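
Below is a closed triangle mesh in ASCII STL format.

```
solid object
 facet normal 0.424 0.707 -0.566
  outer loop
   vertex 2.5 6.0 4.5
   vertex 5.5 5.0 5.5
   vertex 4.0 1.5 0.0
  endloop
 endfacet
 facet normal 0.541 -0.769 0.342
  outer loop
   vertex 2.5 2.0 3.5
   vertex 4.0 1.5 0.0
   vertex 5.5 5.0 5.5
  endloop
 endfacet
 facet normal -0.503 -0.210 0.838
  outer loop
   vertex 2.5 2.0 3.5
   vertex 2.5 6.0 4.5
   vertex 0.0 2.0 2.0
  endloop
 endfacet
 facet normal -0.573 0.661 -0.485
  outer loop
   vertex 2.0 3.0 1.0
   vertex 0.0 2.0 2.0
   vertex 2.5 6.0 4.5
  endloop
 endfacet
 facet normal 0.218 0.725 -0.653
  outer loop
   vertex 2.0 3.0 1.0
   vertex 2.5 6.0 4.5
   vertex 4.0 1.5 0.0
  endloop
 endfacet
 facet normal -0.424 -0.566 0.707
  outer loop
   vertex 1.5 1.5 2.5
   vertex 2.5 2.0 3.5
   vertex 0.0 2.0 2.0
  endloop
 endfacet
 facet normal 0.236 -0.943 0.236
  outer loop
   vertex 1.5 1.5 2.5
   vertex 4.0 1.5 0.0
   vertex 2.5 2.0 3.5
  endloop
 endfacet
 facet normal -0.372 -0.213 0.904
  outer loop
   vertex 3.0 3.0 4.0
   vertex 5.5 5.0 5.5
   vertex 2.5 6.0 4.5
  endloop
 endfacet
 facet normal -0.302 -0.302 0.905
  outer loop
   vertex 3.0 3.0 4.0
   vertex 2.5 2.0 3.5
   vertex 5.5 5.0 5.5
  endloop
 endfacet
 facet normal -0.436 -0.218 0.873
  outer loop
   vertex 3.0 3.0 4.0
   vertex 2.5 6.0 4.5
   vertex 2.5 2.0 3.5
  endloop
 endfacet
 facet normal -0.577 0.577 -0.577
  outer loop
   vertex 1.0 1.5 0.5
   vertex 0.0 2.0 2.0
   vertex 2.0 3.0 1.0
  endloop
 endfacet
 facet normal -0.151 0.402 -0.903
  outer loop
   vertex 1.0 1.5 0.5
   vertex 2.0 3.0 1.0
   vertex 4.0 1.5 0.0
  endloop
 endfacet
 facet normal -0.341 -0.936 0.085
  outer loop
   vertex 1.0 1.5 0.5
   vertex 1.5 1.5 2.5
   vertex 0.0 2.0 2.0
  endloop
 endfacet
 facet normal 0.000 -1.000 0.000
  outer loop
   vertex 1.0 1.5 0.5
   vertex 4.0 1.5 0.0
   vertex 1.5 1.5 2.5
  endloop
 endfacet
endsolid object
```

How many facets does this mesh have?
14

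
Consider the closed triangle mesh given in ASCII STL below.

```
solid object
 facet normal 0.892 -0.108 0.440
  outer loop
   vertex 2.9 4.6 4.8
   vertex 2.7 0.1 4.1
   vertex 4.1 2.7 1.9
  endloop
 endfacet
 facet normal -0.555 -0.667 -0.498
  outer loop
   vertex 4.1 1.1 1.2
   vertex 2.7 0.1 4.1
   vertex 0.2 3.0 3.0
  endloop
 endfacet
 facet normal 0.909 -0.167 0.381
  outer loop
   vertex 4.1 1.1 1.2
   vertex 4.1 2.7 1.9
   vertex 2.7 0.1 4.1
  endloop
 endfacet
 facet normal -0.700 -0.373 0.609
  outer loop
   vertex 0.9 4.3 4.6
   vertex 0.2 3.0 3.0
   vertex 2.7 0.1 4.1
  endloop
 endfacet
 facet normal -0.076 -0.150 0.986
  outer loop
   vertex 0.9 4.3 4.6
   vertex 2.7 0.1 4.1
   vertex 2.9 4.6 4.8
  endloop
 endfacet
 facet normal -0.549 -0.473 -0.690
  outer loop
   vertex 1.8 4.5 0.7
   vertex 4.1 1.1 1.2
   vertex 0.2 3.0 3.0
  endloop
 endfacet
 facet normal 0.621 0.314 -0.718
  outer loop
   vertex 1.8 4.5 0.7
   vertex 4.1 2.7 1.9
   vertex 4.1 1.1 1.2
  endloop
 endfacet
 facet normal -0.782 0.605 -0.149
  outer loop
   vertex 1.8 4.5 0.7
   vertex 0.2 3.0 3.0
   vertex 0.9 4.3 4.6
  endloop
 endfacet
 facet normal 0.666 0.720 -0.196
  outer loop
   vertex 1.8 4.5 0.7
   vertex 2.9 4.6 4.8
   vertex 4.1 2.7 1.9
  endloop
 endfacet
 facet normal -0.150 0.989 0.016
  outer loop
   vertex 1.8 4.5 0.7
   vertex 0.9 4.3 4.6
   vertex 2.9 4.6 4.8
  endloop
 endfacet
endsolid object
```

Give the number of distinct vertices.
7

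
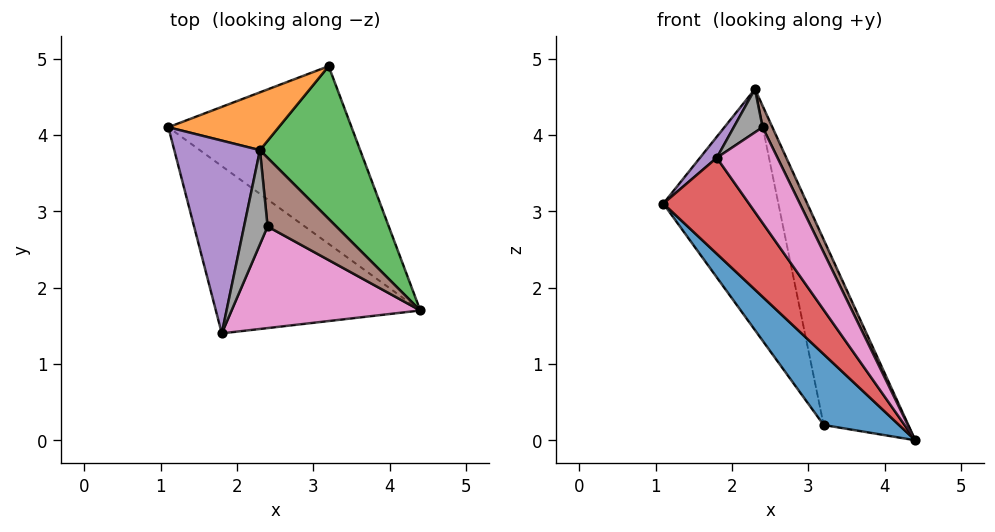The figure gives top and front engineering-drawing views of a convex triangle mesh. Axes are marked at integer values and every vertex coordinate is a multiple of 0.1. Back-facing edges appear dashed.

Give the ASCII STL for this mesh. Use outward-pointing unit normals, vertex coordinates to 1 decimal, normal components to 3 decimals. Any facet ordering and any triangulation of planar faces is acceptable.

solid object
 facet normal -0.752 -0.244 -0.612
  outer loop
   vertex 3.2 4.9 0.2
   vertex 4.4 1.7 0.0
   vertex 1.1 4.1 3.1
  endloop
 endfacet
 facet normal -0.048 0.971 0.233
  outer loop
   vertex 2.3 3.8 4.6
   vertex 3.2 4.9 0.2
   vertex 1.1 4.1 3.1
  endloop
 endfacet
 facet normal 0.908 0.324 0.267
  outer loop
   vertex 2.3 3.8 4.6
   vertex 4.4 1.7 0.0
   vertex 3.2 4.9 0.2
  endloop
 endfacet
 facet normal -0.762 -0.322 -0.562
  outer loop
   vertex 1.8 1.4 3.7
   vertex 1.1 4.1 3.1
   vertex 4.4 1.7 0.0
  endloop
 endfacet
 facet normal -0.786 -0.067 0.615
  outer loop
   vertex 1.8 1.4 3.7
   vertex 2.3 3.8 4.6
   vertex 1.1 4.1 3.1
  endloop
 endfacet
 facet normal 0.873 -0.145 0.465
  outer loop
   vertex 2.4 2.8 4.1
   vertex 4.4 1.7 0.0
   vertex 2.3 3.8 4.6
  endloop
 endfacet
 facet normal 0.744 -0.458 0.486
  outer loop
   vertex 2.4 2.8 4.1
   vertex 1.8 1.4 3.7
   vertex 4.4 1.7 0.0
  endloop
 endfacet
 facet normal 0.346 -0.392 0.853
  outer loop
   vertex 2.4 2.8 4.1
   vertex 2.3 3.8 4.6
   vertex 1.8 1.4 3.7
  endloop
 endfacet
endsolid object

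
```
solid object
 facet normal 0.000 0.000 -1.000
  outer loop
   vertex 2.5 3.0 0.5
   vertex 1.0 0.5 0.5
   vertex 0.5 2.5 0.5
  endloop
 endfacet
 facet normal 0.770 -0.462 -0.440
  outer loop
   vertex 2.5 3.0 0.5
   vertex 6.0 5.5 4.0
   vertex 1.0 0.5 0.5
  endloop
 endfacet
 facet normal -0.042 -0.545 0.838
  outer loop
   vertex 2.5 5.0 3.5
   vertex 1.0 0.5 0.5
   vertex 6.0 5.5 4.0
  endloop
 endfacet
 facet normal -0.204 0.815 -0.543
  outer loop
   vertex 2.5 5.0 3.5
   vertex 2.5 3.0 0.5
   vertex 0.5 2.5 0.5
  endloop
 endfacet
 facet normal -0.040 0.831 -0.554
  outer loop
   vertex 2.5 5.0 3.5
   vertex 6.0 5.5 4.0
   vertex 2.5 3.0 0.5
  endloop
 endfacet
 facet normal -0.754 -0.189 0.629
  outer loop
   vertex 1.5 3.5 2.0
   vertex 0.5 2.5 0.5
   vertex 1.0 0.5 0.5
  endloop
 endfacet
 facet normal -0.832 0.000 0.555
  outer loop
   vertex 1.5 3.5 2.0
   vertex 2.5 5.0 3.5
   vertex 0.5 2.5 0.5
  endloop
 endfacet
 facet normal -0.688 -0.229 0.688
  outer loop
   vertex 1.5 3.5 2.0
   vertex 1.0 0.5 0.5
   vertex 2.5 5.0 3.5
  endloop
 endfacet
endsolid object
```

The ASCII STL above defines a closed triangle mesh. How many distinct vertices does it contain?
6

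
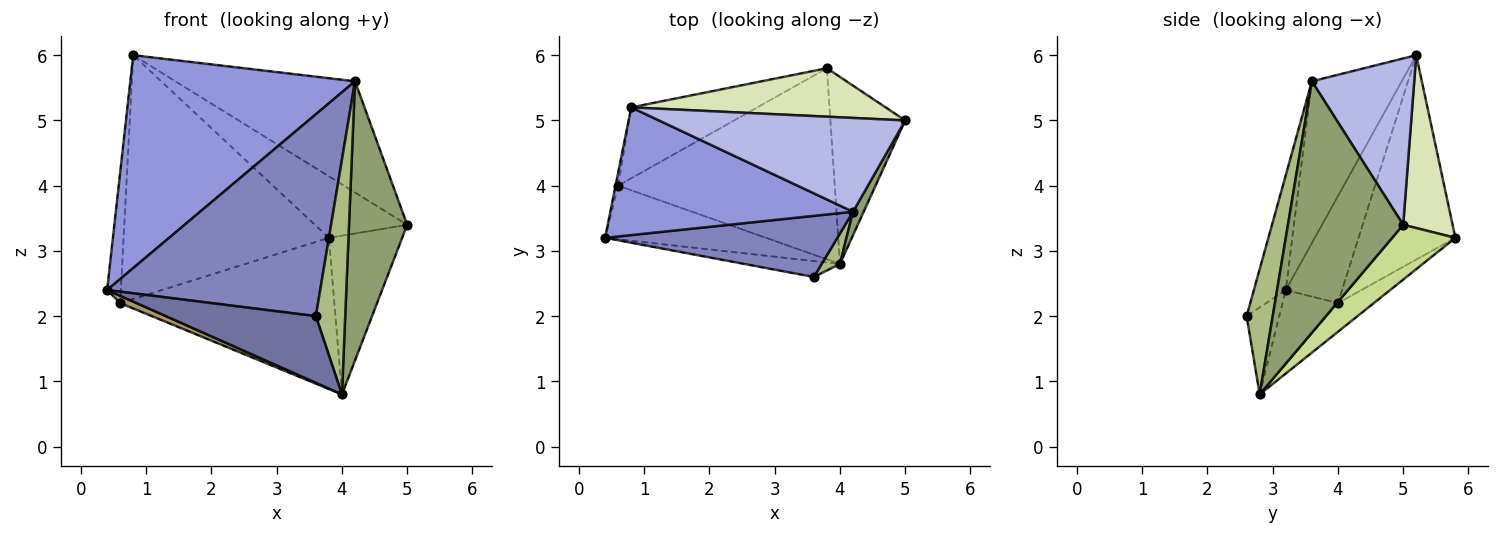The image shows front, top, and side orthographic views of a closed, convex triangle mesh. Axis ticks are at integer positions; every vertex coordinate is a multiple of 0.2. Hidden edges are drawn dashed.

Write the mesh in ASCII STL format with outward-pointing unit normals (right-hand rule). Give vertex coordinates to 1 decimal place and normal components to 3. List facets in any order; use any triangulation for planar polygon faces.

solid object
 facet normal -0.207 -0.952 -0.228
  outer loop
   vertex 4.0 2.8 0.8
   vertex 3.6 2.6 2.0
   vertex 0.4 3.2 2.4
  endloop
 endfacet
 facet normal -0.142 -0.947 0.287
  outer loop
   vertex 4.2 3.6 5.6
   vertex 0.4 3.2 2.4
   vertex 3.6 2.6 2.0
  endloop
 endfacet
 facet normal -0.324 -0.811 0.487
  outer loop
   vertex 4.2 3.6 5.6
   vertex 0.8 5.2 6.0
   vertex 0.4 3.2 2.4
  endloop
 endfacet
 facet normal 0.399 0.701 0.591
  outer loop
   vertex 4.2 3.6 5.6
   vertex 5.0 5.0 3.4
   vertex 0.8 5.2 6.0
  endloop
 endfacet
 facet normal 0.892 -0.450 0.038
  outer loop
   vertex 4.2 3.6 5.6
   vertex 4.0 2.8 0.8
   vertex 5.0 5.0 3.4
  endloop
 endfacet
 facet normal 0.661 -0.744 0.096
  outer loop
   vertex 4.2 3.6 5.6
   vertex 3.6 2.6 2.0
   vertex 4.0 2.8 0.8
  endloop
 endfacet
 facet normal 0.488 0.565 -0.666
  outer loop
   vertex 3.8 5.8 3.2
   vertex 5.0 5.0 3.4
   vertex 4.0 2.8 0.8
  endloop
 endfacet
 facet normal 0.388 0.724 0.570
  outer loop
   vertex 3.8 5.8 3.2
   vertex 0.8 5.2 6.0
   vertex 5.0 5.0 3.4
  endloop
 endfacet
 facet normal -0.414 -0.122 -0.902
  outer loop
   vertex 0.6 4.0 2.2
   vertex 4.0 2.8 0.8
   vertex 0.4 3.2 2.4
  endloop
 endfacet
 facet normal -0.103 0.617 -0.780
  outer loop
   vertex 0.6 4.0 2.2
   vertex 3.8 5.8 3.2
   vertex 4.0 2.8 0.8
  endloop
 endfacet
 facet normal -0.971 0.237 -0.024
  outer loop
   vertex 0.6 4.0 2.2
   vertex 0.4 3.2 2.4
   vertex 0.8 5.2 6.0
  endloop
 endfacet
 facet normal -0.412 0.875 -0.255
  outer loop
   vertex 0.6 4.0 2.2
   vertex 0.8 5.2 6.0
   vertex 3.8 5.8 3.2
  endloop
 endfacet
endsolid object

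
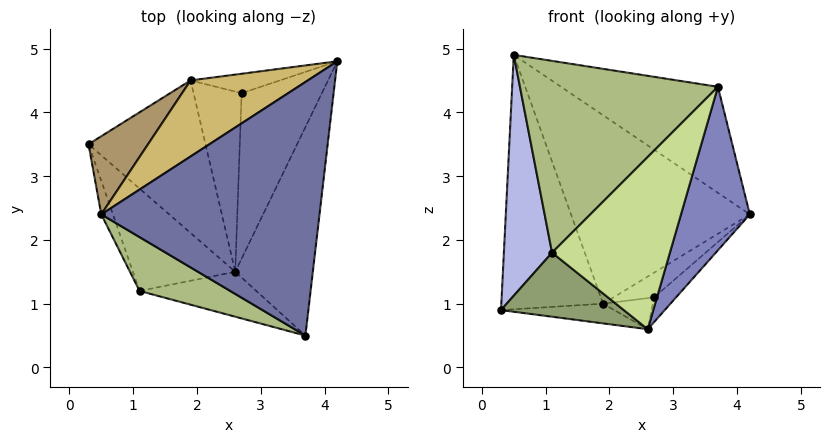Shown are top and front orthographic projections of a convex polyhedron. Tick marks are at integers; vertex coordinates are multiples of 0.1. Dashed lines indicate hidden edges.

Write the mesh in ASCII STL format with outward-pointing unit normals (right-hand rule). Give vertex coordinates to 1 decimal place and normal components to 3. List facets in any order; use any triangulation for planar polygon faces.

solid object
 facet normal 0.350 0.361 0.864
  outer loop
   vertex 0.5 2.4 4.9
   vertex 3.7 0.5 4.4
   vertex 4.2 4.8 2.4
  endloop
 endfacet
 facet normal 0.907 -0.259 -0.331
  outer loop
   vertex 2.6 1.5 0.6
   vertex 4.2 4.8 2.4
   vertex 3.7 0.5 4.4
  endloop
 endfacet
 facet normal 0.628 0.115 -0.769
  outer loop
   vertex 2.7 4.3 1.1
   vertex 4.2 4.8 2.4
   vertex 2.6 1.5 0.6
  endloop
 endfacet
 facet normal -0.937 -0.345 -0.048
  outer loop
   vertex 1.1 1.2 1.8
   vertex 0.5 2.4 4.9
   vertex 0.3 3.5 0.9
  endloop
 endfacet
 facet normal -0.496 -0.461 -0.736
  outer loop
   vertex 1.1 1.2 1.8
   vertex 0.3 3.5 0.9
   vertex 2.6 1.5 0.6
  endloop
 endfacet
 facet normal -0.468 -0.851 0.239
  outer loop
   vertex 1.1 1.2 1.8
   vertex 3.7 0.5 4.4
   vertex 0.5 2.4 4.9
  endloop
 endfacet
 facet normal -0.008 -0.968 -0.252
  outer loop
   vertex 1.1 1.2 1.8
   vertex 2.6 1.5 0.6
   vertex 3.7 0.5 4.4
  endloop
 endfacet
 facet normal 0.264 0.758 -0.596
  outer loop
   vertex 1.9 4.5 1.0
   vertex 4.2 4.8 2.4
   vertex 2.7 4.3 1.1
  endloop
 endfacet
 facet normal -0.524 0.814 0.250
  outer loop
   vertex 1.9 4.5 1.0
   vertex 0.3 3.5 0.9
   vertex 0.5 2.4 4.9
  endloop
 endfacet
 facet normal -0.329 0.876 0.353
  outer loop
   vertex 1.9 4.5 1.0
   vertex 0.5 2.4 4.9
   vertex 4.2 4.8 2.4
  endloop
 endfacet
 facet normal -0.018 0.128 -0.992
  outer loop
   vertex 1.9 4.5 1.0
   vertex 2.6 1.5 0.6
   vertex 0.3 3.5 0.9
  endloop
 endfacet
 facet normal 0.163 0.168 -0.972
  outer loop
   vertex 1.9 4.5 1.0
   vertex 2.7 4.3 1.1
   vertex 2.6 1.5 0.6
  endloop
 endfacet
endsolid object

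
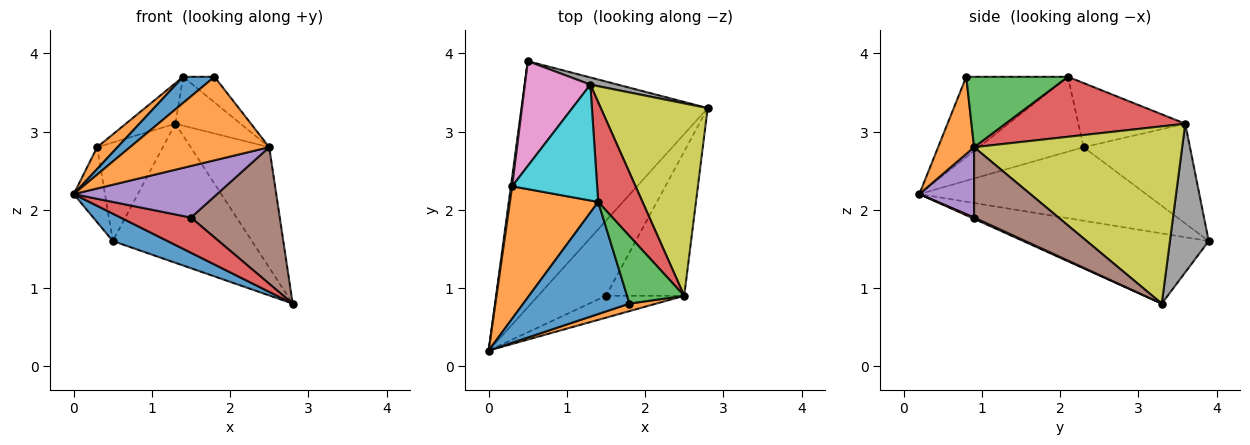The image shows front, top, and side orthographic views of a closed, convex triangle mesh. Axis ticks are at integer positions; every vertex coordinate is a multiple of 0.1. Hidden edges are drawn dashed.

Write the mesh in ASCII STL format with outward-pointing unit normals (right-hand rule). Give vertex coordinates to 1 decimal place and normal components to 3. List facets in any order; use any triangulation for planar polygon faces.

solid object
 facet normal -0.351 -0.104 -0.931
  outer loop
   vertex 0.5 3.9 1.6
   vertex 2.8 3.3 0.8
   vertex 0.0 0.2 2.2
  endloop
 endfacet
 facet normal 0.249 -0.965 0.087
  outer loop
   vertex 2.5 0.9 2.8
   vertex 1.8 0.8 3.7
   vertex 0.0 0.2 2.2
  endloop
 endfacet
 facet normal -0.990 0.137 0.017
  outer loop
   vertex 0.3 2.3 2.8
   vertex 0.5 3.9 1.6
   vertex 0.0 0.2 2.2
  endloop
 endfacet
 facet normal 0.017 -0.424 -0.905
  outer loop
   vertex 1.5 0.9 1.9
   vertex 0.0 0.2 2.2
   vertex 2.8 3.3 0.8
  endloop
 endfacet
 facet normal 0.332 -0.868 -0.368
  outer loop
   vertex 1.5 0.9 1.9
   vertex 2.5 0.9 2.8
   vertex 0.0 0.2 2.2
  endloop
 endfacet
 facet normal 0.547 -0.575 -0.608
  outer loop
   vertex 1.5 0.9 1.9
   vertex 2.8 3.3 0.8
   vertex 2.5 0.9 2.8
  endloop
 endfacet
 facet normal -0.743 0.459 0.488
  outer loop
   vertex 1.3 3.6 3.1
   vertex 0.5 3.9 1.6
   vertex 0.3 2.3 2.8
  endloop
 endfacet
 facet normal 0.268 0.962 0.049
  outer loop
   vertex 1.3 3.6 3.1
   vertex 2.8 3.3 0.8
   vertex 0.5 3.9 1.6
  endloop
 endfacet
 facet normal 0.815 0.308 0.491
  outer loop
   vertex 1.3 3.6 3.1
   vertex 2.5 0.9 2.8
   vertex 2.8 3.3 0.8
  endloop
 endfacet
 facet normal -0.580 0.269 0.769
  outer loop
   vertex 1.4 2.1 3.7
   vertex 1.3 3.6 3.1
   vertex 0.3 2.3 2.8
  endloop
 endfacet
 facet normal -0.593 -0.182 0.784
  outer loop
   vertex 1.4 2.1 3.7
   vertex 0.0 0.2 2.2
   vertex 1.8 0.8 3.7
  endloop
 endfacet
 facet normal -0.642 -0.125 0.757
  outer loop
   vertex 1.4 2.1 3.7
   vertex 0.3 2.3 2.8
   vertex 0.0 0.2 2.2
  endloop
 endfacet
 facet normal 0.755 0.232 0.613
  outer loop
   vertex 1.4 2.1 3.7
   vertex 1.8 0.8 3.7
   vertex 2.5 0.9 2.8
  endloop
 endfacet
 facet normal 0.772 0.280 0.571
  outer loop
   vertex 1.4 2.1 3.7
   vertex 2.5 0.9 2.8
   vertex 1.3 3.6 3.1
  endloop
 endfacet
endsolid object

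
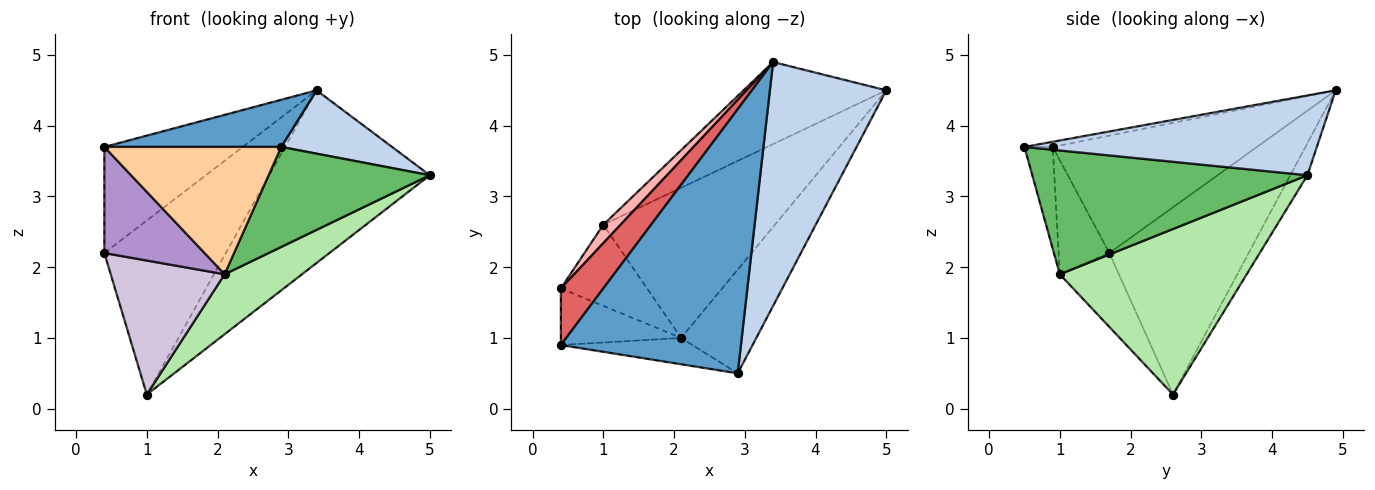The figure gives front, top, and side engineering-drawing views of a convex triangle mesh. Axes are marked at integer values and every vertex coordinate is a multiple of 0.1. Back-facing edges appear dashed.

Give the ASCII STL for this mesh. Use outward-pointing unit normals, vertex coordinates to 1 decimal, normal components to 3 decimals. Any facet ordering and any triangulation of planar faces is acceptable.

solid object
 facet normal -0.028 -0.176 0.984
  outer loop
   vertex 3.4 4.9 4.5
   vertex 0.4 0.9 3.7
   vertex 2.9 0.5 3.7
  endloop
 endfacet
 facet normal 0.553 -0.209 0.807
  outer loop
   vertex 3.4 4.9 4.5
   vertex 2.9 0.5 3.7
   vertex 5.0 4.5 3.3
  endloop
 endfacet
 facet normal -0.096 0.899 -0.427
  outer loop
   vertex 3.4 4.9 4.5
   vertex 5.0 4.5 3.3
   vertex 1.0 2.6 0.2
  endloop
 endfacet
 facet normal -0.155 -0.968 -0.200
  outer loop
   vertex 2.1 1.0 1.9
   vertex 2.9 0.5 3.7
   vertex 0.4 0.9 3.7
  endloop
 endfacet
 facet normal 0.764 -0.448 -0.464
  outer loop
   vertex 2.1 1.0 1.9
   vertex 5.0 4.5 3.3
   vertex 2.9 0.5 3.7
  endloop
 endfacet
 facet normal 0.667 -0.276 -0.692
  outer loop
   vertex 2.1 1.0 1.9
   vertex 1.0 2.6 0.2
   vertex 5.0 4.5 3.3
  endloop
 endfacet
 facet normal -0.793 0.537 0.287
  outer loop
   vertex 0.4 1.7 2.2
   vertex 0.4 0.9 3.7
   vertex 3.4 4.9 4.5
  endloop
 endfacet
 facet normal -0.752 0.655 0.069
  outer loop
   vertex 0.4 1.7 2.2
   vertex 3.4 4.9 4.5
   vertex 1.0 2.6 0.2
  endloop
 endfacet
 facet normal -0.408 -0.806 -0.430
  outer loop
   vertex 0.4 1.7 2.2
   vertex 2.1 1.0 1.9
   vertex 0.4 0.9 3.7
  endloop
 endfacet
 facet normal -0.406 -0.782 -0.474
  outer loop
   vertex 0.4 1.7 2.2
   vertex 1.0 2.6 0.2
   vertex 2.1 1.0 1.9
  endloop
 endfacet
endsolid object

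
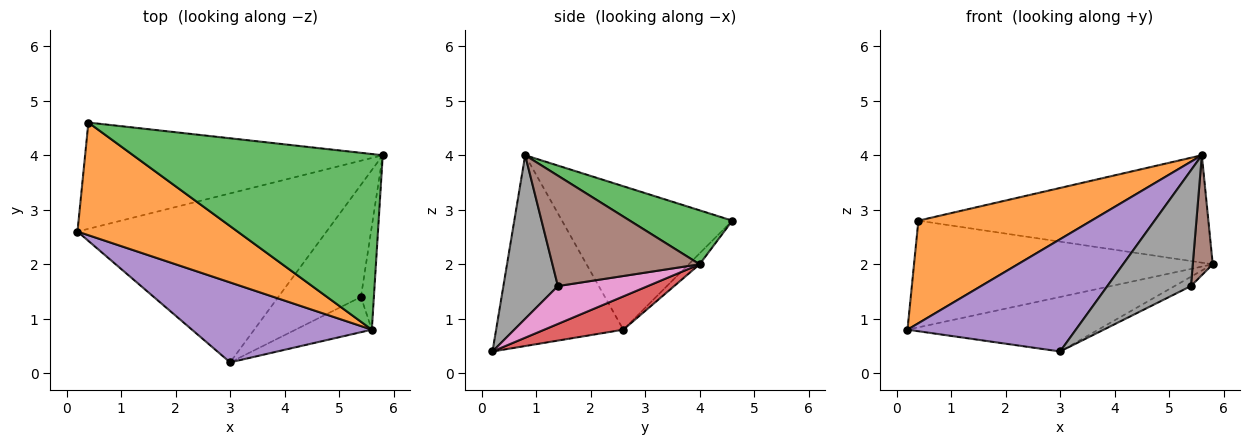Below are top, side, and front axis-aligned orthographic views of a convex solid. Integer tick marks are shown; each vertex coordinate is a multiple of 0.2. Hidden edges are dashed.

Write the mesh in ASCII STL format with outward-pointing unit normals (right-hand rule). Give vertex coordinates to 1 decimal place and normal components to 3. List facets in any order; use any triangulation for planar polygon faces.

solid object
 facet normal -0.026 0.708 -0.706
  outer loop
   vertex 0.4 4.6 2.8
   vertex 5.8 4.0 2.0
   vertex 0.2 2.6 0.8
  endloop
 endfacet
 facet normal -0.552 -0.561 0.616
  outer loop
   vertex 0.4 4.6 2.8
   vertex 0.2 2.6 0.8
   vertex 5.6 0.8 4.0
  endloop
 endfacet
 facet normal 0.181 0.513 0.839
  outer loop
   vertex 0.4 4.6 2.8
   vertex 5.6 0.8 4.0
   vertex 5.8 4.0 2.0
  endloop
 endfacet
 facet normal 0.126 0.305 -0.944
  outer loop
   vertex 3.0 0.2 0.4
   vertex 0.2 2.6 0.8
   vertex 5.8 4.0 2.0
  endloop
 endfacet
 facet normal -0.524 -0.694 0.494
  outer loop
   vertex 3.0 0.2 0.4
   vertex 5.6 0.8 4.0
   vertex 0.2 2.6 0.8
  endloop
 endfacet
 facet normal 0.984 -0.134 -0.115
  outer loop
   vertex 5.4 1.4 1.6
   vertex 5.8 4.0 2.0
   vertex 5.6 0.8 4.0
  endloop
 endfacet
 facet normal 0.415 0.076 -0.906
  outer loop
   vertex 5.4 1.4 1.6
   vertex 3.0 0.2 0.4
   vertex 5.8 4.0 2.0
  endloop
 endfacet
 facet normal 0.529 -0.812 -0.247
  outer loop
   vertex 5.4 1.4 1.6
   vertex 5.6 0.8 4.0
   vertex 3.0 0.2 0.4
  endloop
 endfacet
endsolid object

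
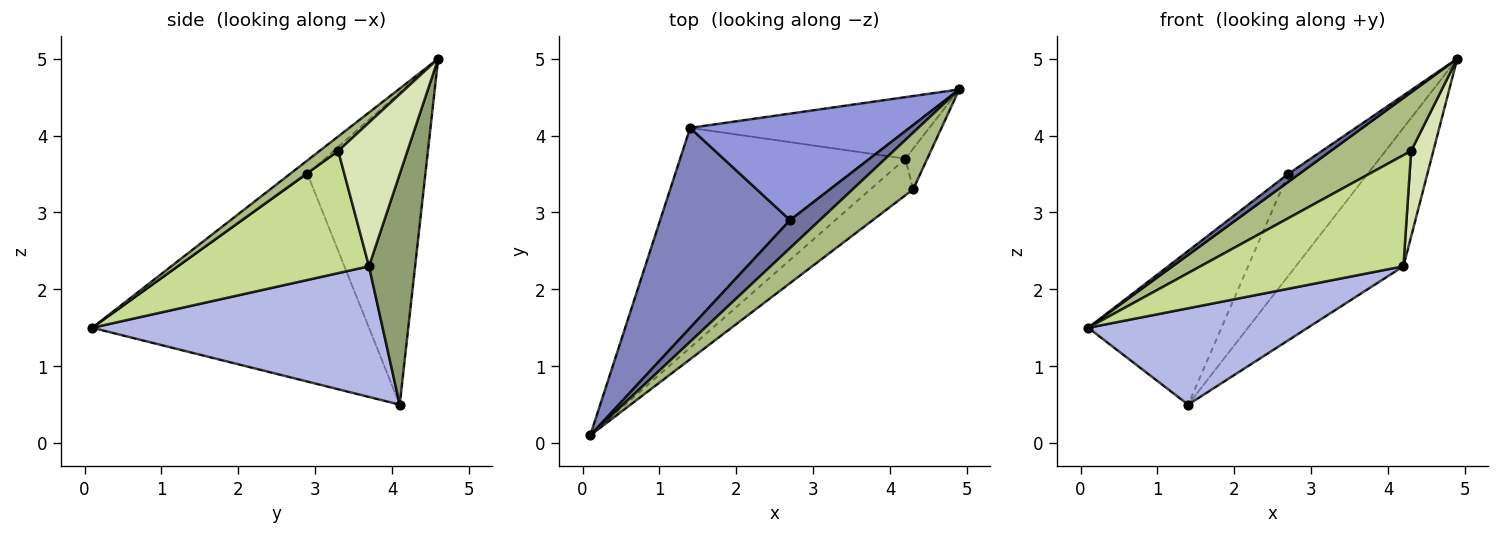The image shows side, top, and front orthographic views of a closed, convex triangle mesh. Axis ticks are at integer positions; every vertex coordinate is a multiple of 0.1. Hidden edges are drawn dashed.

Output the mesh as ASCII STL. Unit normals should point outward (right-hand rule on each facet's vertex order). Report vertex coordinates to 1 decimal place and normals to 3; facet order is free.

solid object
 facet normal -0.404 -0.253 0.879
  outer loop
   vertex 2.7 2.9 3.5
   vertex 0.1 0.1 1.5
   vertex 4.9 4.6 5.0
  endloop
 endfacet
 facet normal -0.785 0.378 0.491
  outer loop
   vertex 2.7 2.9 3.5
   vertex 1.4 4.1 0.5
   vertex 0.1 0.1 1.5
  endloop
 endfacet
 facet normal -0.716 0.483 0.504
  outer loop
   vertex 2.7 2.9 3.5
   vertex 4.9 4.6 5.0
   vertex 1.4 4.1 0.5
  endloop
 endfacet
 facet normal 0.469 -0.355 -0.809
  outer loop
   vertex 4.2 3.7 2.3
   vertex 0.1 0.1 1.5
   vertex 1.4 4.1 0.5
  endloop
 endfacet
 facet normal 0.365 0.851 -0.378
  outer loop
   vertex 4.2 3.7 2.3
   vertex 1.4 4.1 0.5
   vertex 4.9 4.6 5.0
  endloop
 endfacet
 facet normal 0.165 -0.709 0.686
  outer loop
   vertex 4.3 3.3 3.8
   vertex 4.9 4.6 5.0
   vertex 0.1 0.1 1.5
  endloop
 endfacet
 facet normal 0.667 -0.708 -0.233
  outer loop
   vertex 4.3 3.3 3.8
   vertex 0.1 0.1 1.5
   vertex 4.2 3.7 2.3
  endloop
 endfacet
 facet normal 0.942 -0.302 -0.143
  outer loop
   vertex 4.3 3.3 3.8
   vertex 4.2 3.7 2.3
   vertex 4.9 4.6 5.0
  endloop
 endfacet
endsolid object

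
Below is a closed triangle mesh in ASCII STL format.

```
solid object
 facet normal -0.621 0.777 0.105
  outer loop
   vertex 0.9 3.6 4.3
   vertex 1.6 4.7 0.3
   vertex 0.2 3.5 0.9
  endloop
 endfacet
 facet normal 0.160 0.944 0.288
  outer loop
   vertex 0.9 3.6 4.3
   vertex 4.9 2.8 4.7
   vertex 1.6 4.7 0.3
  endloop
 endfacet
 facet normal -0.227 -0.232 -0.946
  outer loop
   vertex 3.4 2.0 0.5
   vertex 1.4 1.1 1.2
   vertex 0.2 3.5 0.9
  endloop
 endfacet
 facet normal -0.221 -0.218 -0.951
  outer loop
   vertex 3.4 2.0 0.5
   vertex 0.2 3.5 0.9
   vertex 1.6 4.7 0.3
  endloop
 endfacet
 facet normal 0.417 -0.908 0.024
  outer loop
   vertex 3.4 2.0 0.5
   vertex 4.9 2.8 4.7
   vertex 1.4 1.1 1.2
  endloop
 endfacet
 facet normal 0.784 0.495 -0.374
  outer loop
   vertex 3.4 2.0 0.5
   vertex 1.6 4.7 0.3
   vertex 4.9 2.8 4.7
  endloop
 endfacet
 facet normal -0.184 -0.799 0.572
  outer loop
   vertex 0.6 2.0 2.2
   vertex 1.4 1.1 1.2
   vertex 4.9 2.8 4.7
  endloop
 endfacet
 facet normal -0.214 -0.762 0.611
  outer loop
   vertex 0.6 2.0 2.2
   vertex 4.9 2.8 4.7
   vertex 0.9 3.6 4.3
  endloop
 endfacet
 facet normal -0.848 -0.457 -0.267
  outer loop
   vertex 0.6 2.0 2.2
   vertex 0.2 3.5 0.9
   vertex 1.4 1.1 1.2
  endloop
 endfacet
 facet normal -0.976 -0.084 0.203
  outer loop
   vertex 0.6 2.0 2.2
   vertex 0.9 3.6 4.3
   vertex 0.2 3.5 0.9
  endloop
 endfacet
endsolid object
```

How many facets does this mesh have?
10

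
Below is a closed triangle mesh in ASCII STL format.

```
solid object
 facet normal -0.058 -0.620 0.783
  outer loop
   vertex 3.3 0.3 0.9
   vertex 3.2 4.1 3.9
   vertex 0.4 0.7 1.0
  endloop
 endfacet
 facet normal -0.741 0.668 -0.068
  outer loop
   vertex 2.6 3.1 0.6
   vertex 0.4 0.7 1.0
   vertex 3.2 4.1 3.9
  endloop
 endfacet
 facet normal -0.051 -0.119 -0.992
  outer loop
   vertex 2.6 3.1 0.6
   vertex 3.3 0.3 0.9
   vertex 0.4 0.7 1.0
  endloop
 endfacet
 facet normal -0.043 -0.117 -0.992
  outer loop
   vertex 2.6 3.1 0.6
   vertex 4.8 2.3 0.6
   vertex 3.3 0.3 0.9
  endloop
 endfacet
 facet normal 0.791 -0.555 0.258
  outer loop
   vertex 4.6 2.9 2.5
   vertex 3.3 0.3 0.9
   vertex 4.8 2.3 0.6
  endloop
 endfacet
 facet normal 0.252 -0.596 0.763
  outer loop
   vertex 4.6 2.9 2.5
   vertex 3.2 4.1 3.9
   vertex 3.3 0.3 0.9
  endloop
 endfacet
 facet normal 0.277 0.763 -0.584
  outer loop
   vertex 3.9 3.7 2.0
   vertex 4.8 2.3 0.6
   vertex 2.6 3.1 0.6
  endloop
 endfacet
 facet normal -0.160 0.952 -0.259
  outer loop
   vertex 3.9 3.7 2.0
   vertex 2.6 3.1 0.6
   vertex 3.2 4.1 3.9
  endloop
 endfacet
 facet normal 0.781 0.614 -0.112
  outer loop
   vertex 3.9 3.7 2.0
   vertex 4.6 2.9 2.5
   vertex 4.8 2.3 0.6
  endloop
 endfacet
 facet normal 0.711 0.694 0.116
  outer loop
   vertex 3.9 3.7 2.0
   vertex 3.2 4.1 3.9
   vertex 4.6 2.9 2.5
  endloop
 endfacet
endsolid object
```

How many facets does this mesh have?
10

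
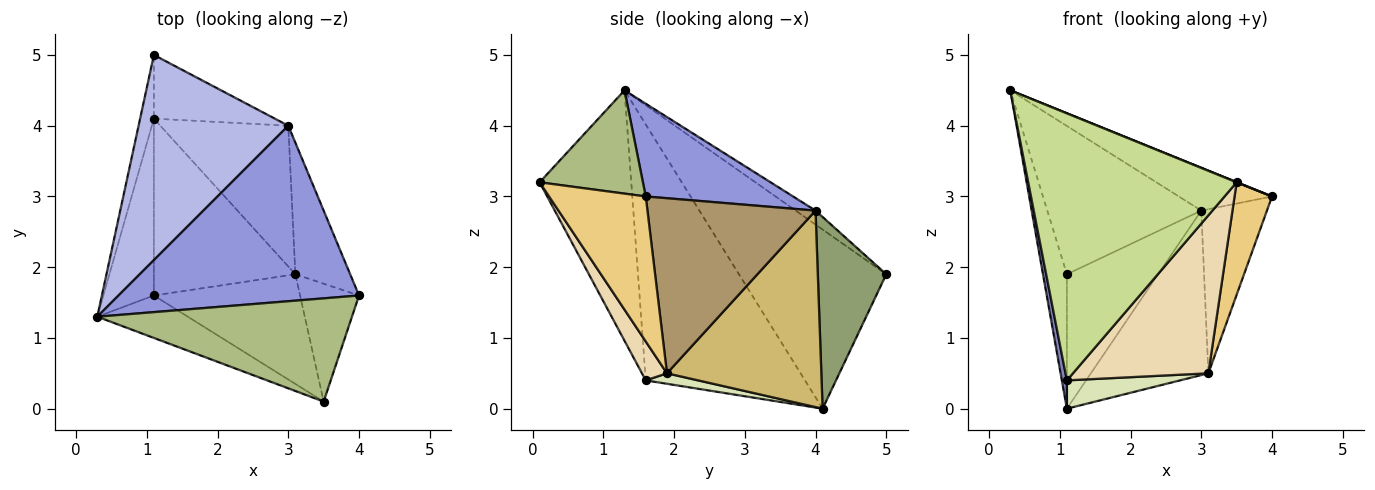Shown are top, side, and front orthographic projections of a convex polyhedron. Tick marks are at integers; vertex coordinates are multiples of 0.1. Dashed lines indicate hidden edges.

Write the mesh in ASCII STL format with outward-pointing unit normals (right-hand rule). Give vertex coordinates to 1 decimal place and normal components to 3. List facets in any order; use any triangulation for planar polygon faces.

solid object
 facet normal -0.984 0.160 -0.076
  outer loop
   vertex 1.1 4.1 0.0
   vertex 0.3 1.3 4.5
   vertex 1.1 5.0 1.9
  endloop
 endfacet
 facet normal -0.981 -0.031 -0.194
  outer loop
   vertex 1.1 1.6 0.4
   vertex 0.3 1.3 4.5
   vertex 1.1 4.1 0.0
  endloop
 endfacet
 facet normal 0.351 0.222 0.910
  outer loop
   vertex 3.0 4.0 2.8
   vertex 0.3 1.3 4.5
   vertex 4.0 1.6 3.0
  endloop
 endfacet
 facet normal -0.075 0.584 0.808
  outer loop
   vertex 3.0 4.0 2.8
   vertex 1.1 5.0 1.9
   vertex 0.3 1.3 4.5
  endloop
 endfacet
 facet normal 0.561 0.748 -0.354
  outer loop
   vertex 3.0 4.0 2.8
   vertex 1.1 4.1 0.0
   vertex 1.1 5.0 1.9
  endloop
 endfacet
 facet normal 0.376 -0.002 0.927
  outer loop
   vertex 3.5 0.1 3.2
   vertex 4.0 1.6 3.0
   vertex 0.3 1.3 4.5
  endloop
 endfacet
 facet normal -0.398 -0.906 -0.144
  outer loop
   vertex 3.5 0.1 3.2
   vertex 0.3 1.3 4.5
   vertex 1.1 1.6 0.4
  endloop
 endfacet
 facet normal 0.073 -0.158 -0.985
  outer loop
   vertex 3.1 1.9 0.5
   vertex 1.1 1.6 0.4
   vertex 1.1 4.1 0.0
  endloop
 endfacet
 facet normal 0.894 0.349 -0.280
  outer loop
   vertex 3.1 1.9 0.5
   vertex 3.0 4.0 2.8
   vertex 4.0 1.6 3.0
  endloop
 endfacet
 facet normal 0.706 0.538 -0.460
  outer loop
   vertex 3.1 1.9 0.5
   vertex 1.1 4.1 0.0
   vertex 3.0 4.0 2.8
  endloop
 endfacet
 facet normal 0.872 -0.338 -0.354
  outer loop
   vertex 3.1 1.9 0.5
   vertex 4.0 1.6 3.0
   vertex 3.5 0.1 3.2
  endloop
 endfacet
 facet normal 0.150 -0.812 -0.564
  outer loop
   vertex 3.1 1.9 0.5
   vertex 3.5 0.1 3.2
   vertex 1.1 1.6 0.4
  endloop
 endfacet
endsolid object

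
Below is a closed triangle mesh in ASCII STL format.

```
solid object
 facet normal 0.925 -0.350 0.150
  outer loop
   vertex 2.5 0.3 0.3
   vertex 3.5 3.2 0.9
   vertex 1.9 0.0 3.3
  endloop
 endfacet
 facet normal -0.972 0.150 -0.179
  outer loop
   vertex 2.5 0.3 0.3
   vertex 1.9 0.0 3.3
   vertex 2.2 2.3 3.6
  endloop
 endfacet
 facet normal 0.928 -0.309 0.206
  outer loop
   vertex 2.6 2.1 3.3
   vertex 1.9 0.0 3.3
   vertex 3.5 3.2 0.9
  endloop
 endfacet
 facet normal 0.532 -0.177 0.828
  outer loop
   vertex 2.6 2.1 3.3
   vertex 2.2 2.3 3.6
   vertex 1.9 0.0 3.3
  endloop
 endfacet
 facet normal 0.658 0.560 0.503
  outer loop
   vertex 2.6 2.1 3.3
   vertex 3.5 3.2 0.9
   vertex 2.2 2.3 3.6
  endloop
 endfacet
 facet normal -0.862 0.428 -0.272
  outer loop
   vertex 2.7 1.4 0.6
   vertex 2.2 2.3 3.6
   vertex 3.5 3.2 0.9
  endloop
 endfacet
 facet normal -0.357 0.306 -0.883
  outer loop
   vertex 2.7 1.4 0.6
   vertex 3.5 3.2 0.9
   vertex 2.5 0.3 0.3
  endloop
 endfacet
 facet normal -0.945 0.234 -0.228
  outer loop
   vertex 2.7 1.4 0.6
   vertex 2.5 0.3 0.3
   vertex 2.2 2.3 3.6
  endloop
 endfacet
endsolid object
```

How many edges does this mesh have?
12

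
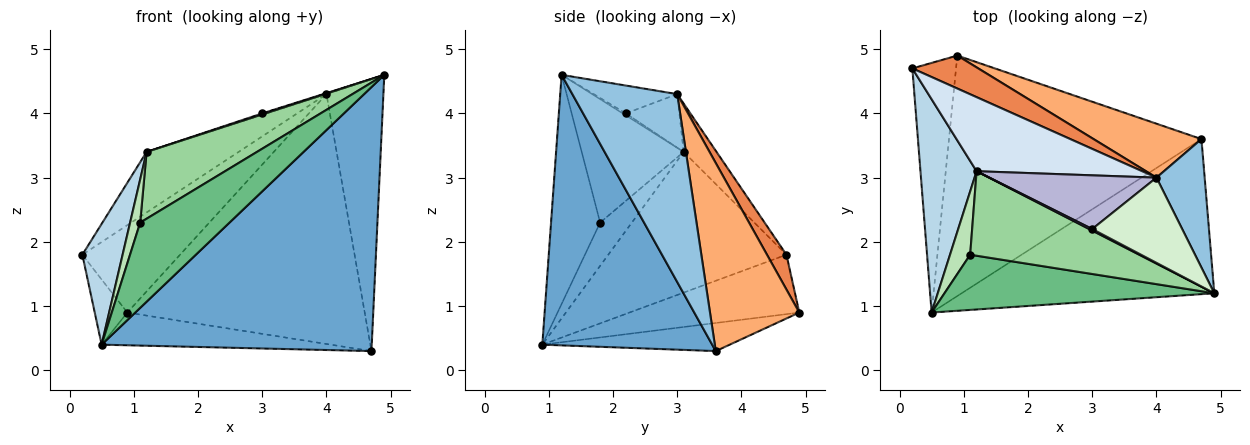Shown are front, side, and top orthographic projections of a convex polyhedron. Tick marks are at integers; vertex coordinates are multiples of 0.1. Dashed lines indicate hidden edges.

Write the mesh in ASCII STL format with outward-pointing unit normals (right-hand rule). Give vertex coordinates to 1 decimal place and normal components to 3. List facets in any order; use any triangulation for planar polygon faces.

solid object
 facet normal 0.477 -0.758 -0.445
  outer loop
   vertex 4.7 3.6 0.3
   vertex 4.9 1.2 4.6
   vertex 0.5 0.9 0.4
  endloop
 endfacet
 facet normal 0.857 0.465 0.220
  outer loop
   vertex 4.0 3.0 4.3
   vertex 4.9 1.2 4.6
   vertex 4.7 3.6 0.3
  endloop
 endfacet
 facet normal -0.909 -0.205 0.363
  outer loop
   vertex 1.2 3.1 3.4
   vertex 0.2 4.7 1.8
   vertex 0.5 0.9 0.4
  endloop
 endfacet
 facet normal -0.221 0.617 0.755
  outer loop
   vertex 1.2 3.1 3.4
   vertex 4.0 3.0 4.3
   vertex 0.2 4.7 1.8
  endloop
 endfacet
 facet normal 0.183 0.920 0.347
  outer loop
   vertex 0.9 4.9 0.9
   vertex 0.2 4.7 1.8
   vertex 4.0 3.0 4.3
  endloop
 endfacet
 facet normal 0.345 0.917 0.198
  outer loop
   vertex 0.9 4.9 0.9
   vertex 4.0 3.0 4.3
   vertex 4.7 3.6 0.3
  endloop
 endfacet
 facet normal -0.796 0.153 -0.585
  outer loop
   vertex 0.9 4.9 0.9
   vertex 0.5 0.9 0.4
   vertex 0.2 4.7 1.8
  endloop
 endfacet
 facet normal -0.110 0.134 -0.985
  outer loop
   vertex 0.9 4.9 0.9
   vertex 4.7 3.6 0.3
   vertex 0.5 0.9 0.4
  endloop
 endfacet
 facet normal -0.419 -0.762 0.493
  outer loop
   vertex 1.1 1.8 2.3
   vertex 0.5 0.9 0.4
   vertex 4.9 1.2 4.6
  endloop
 endfacet
 facet normal -0.497 -0.538 0.681
  outer loop
   vertex 1.1 1.8 2.3
   vertex 4.9 1.2 4.6
   vertex 1.2 3.1 3.4
  endloop
 endfacet
 facet normal -0.871 -0.277 0.406
  outer loop
   vertex 1.1 1.8 2.3
   vertex 1.2 3.1 3.4
   vertex 0.5 0.9 0.4
  endloop
 endfacet
 facet normal -0.296 0.011 0.955
  outer loop
   vertex 3.0 2.2 4.0
   vertex 4.9 1.2 4.6
   vertex 4.0 3.0 4.3
  endloop
 endfacet
 facet normal -0.485 -0.485 0.728
  outer loop
   vertex 3.0 2.2 4.0
   vertex 1.2 3.1 3.4
   vertex 4.9 1.2 4.6
  endloop
 endfacet
 facet normal -0.305 0.024 0.952
  outer loop
   vertex 3.0 2.2 4.0
   vertex 4.0 3.0 4.3
   vertex 1.2 3.1 3.4
  endloop
 endfacet
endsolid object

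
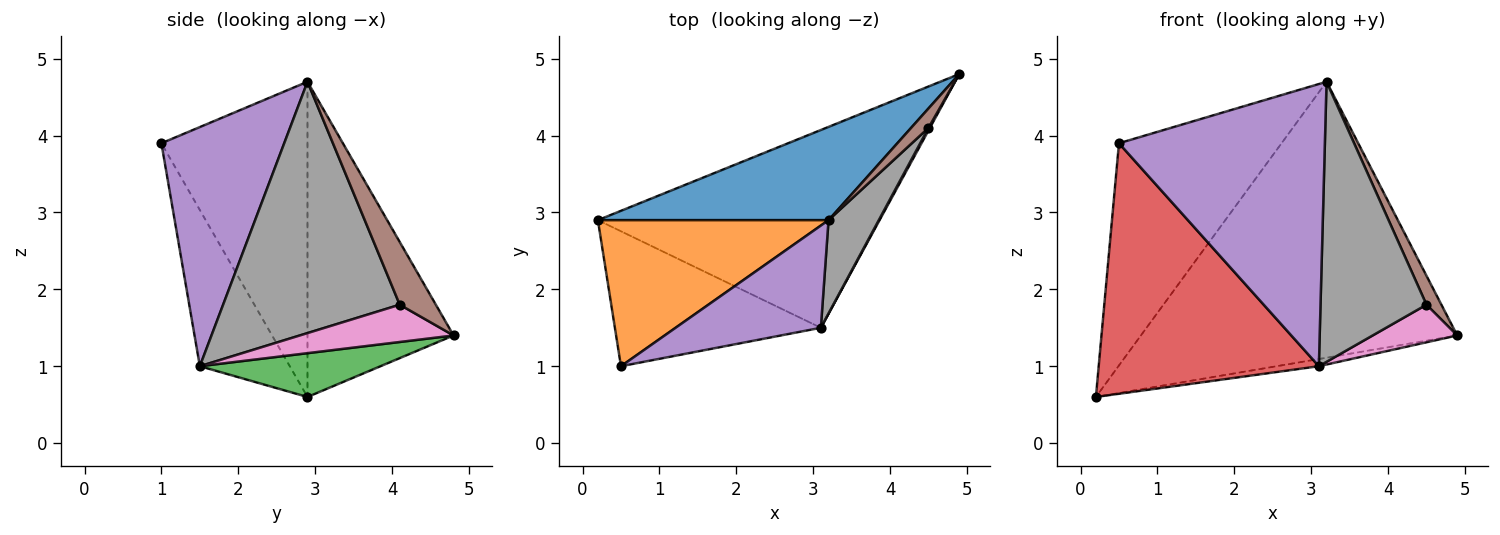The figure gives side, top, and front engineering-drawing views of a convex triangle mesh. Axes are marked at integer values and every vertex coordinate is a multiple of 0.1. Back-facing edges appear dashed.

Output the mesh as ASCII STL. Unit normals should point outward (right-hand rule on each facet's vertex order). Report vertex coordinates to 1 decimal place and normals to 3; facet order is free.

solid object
 facet normal -0.401 0.868 0.293
  outer loop
   vertex 3.2 2.9 4.7
   vertex 4.9 4.8 1.4
   vertex 0.2 2.9 0.6
  endloop
 endfacet
 facet normal -0.600 0.668 0.439
  outer loop
   vertex 3.2 2.9 4.7
   vertex 0.2 2.9 0.6
   vertex 0.5 1.0 3.9
  endloop
 endfacet
 facet normal 0.154 0.036 -0.987
  outer loop
   vertex 3.1 1.5 1.0
   vertex 0.2 2.9 0.6
   vertex 4.9 4.8 1.4
  endloop
 endfacet
 facet normal -0.338 -0.828 -0.446
  outer loop
   vertex 3.1 1.5 1.0
   vertex 0.5 1.0 3.9
   vertex 0.2 2.9 0.6
  endloop
 endfacet
 facet normal 0.489 -0.820 0.297
  outer loop
   vertex 3.1 1.5 1.0
   vertex 3.2 2.9 4.7
   vertex 0.5 1.0 3.9
  endloop
 endfacet
 facet normal 0.895 -0.370 0.248
  outer loop
   vertex 4.5 4.1 1.8
   vertex 4.9 4.8 1.4
   vertex 3.2 2.9 4.7
  endloop
 endfacet
 facet normal 0.876 -0.482 0.033
  outer loop
   vertex 4.5 4.1 1.8
   vertex 3.1 1.5 1.0
   vertex 4.9 4.8 1.4
  endloop
 endfacet
 facet normal 0.845 -0.507 0.169
  outer loop
   vertex 4.5 4.1 1.8
   vertex 3.2 2.9 4.7
   vertex 3.1 1.5 1.0
  endloop
 endfacet
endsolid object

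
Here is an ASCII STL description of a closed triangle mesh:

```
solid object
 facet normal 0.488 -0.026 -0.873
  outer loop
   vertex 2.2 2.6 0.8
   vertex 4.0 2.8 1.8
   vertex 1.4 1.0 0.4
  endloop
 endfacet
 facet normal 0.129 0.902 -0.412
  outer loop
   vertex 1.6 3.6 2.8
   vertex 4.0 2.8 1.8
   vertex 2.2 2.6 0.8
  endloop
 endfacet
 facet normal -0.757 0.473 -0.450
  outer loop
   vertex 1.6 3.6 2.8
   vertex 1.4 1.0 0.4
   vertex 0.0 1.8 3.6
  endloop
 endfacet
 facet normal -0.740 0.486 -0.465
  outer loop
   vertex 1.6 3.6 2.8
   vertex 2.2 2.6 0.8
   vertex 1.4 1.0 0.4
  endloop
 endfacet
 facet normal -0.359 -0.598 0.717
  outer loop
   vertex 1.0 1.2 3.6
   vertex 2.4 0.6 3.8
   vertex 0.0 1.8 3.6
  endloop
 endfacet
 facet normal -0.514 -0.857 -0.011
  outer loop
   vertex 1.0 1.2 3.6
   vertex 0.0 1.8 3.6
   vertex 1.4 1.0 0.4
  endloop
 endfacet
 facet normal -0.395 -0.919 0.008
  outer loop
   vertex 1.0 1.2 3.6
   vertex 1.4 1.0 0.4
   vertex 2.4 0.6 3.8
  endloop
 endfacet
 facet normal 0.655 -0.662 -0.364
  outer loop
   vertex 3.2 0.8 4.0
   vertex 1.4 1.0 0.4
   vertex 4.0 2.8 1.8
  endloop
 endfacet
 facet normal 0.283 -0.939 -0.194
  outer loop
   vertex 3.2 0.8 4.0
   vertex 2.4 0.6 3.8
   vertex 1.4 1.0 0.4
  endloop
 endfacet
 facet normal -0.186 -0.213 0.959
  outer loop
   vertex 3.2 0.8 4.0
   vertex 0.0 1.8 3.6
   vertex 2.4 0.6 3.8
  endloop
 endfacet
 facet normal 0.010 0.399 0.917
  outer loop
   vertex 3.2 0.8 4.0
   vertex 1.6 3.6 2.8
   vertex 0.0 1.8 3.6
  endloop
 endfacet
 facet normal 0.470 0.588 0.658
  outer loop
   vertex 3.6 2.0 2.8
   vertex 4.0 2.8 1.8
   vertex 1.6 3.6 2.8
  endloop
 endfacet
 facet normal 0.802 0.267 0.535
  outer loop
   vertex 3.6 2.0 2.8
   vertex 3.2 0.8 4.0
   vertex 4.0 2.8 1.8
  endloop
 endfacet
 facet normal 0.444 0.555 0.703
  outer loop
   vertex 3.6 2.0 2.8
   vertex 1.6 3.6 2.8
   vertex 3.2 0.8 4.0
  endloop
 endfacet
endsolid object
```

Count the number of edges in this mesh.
21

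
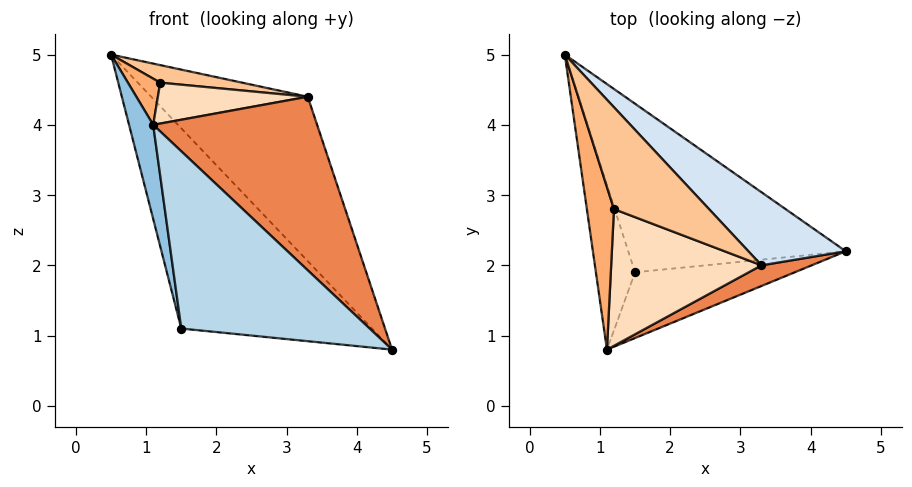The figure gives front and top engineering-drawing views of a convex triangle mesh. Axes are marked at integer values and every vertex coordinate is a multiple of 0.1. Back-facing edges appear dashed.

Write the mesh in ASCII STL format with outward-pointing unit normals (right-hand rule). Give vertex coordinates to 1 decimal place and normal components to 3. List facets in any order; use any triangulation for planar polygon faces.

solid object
 facet normal -0.140 0.757 -0.638
  outer loop
   vertex 1.5 1.9 1.1
   vertex 0.5 5.0 5.0
   vertex 4.5 2.2 0.8
  endloop
 endfacet
 facet normal -0.980 -0.099 -0.173
  outer loop
   vertex 1.5 1.9 1.1
   vertex 1.1 0.8 4.0
   vertex 0.5 5.0 5.0
  endloop
 endfacet
 facet normal 0.059 -0.936 -0.347
  outer loop
   vertex 1.5 1.9 1.1
   vertex 4.5 2.2 0.8
   vertex 1.1 0.8 4.0
  endloop
 endfacet
 facet normal 0.729 0.625 0.278
  outer loop
   vertex 3.3 2.0 4.4
   vertex 4.5 2.2 0.8
   vertex 0.5 5.0 5.0
  endloop
 endfacet
 facet normal 0.461 -0.881 0.105
  outer loop
   vertex 3.3 2.0 4.4
   vertex 1.1 0.8 4.0
   vertex 4.5 2.2 0.8
  endloop
 endfacet
 facet normal -0.295 -0.261 0.919
  outer loop
   vertex 1.2 2.8 4.6
   vertex 0.5 5.0 5.0
   vertex 1.1 0.8 4.0
  endloop
 endfacet
 facet normal 0.029 -0.170 0.985
  outer loop
   vertex 1.2 2.8 4.6
   vertex 3.3 2.0 4.4
   vertex 0.5 5.0 5.0
  endloop
 endfacet
 facet normal -0.018 -0.286 0.958
  outer loop
   vertex 1.2 2.8 4.6
   vertex 1.1 0.8 4.0
   vertex 3.3 2.0 4.4
  endloop
 endfacet
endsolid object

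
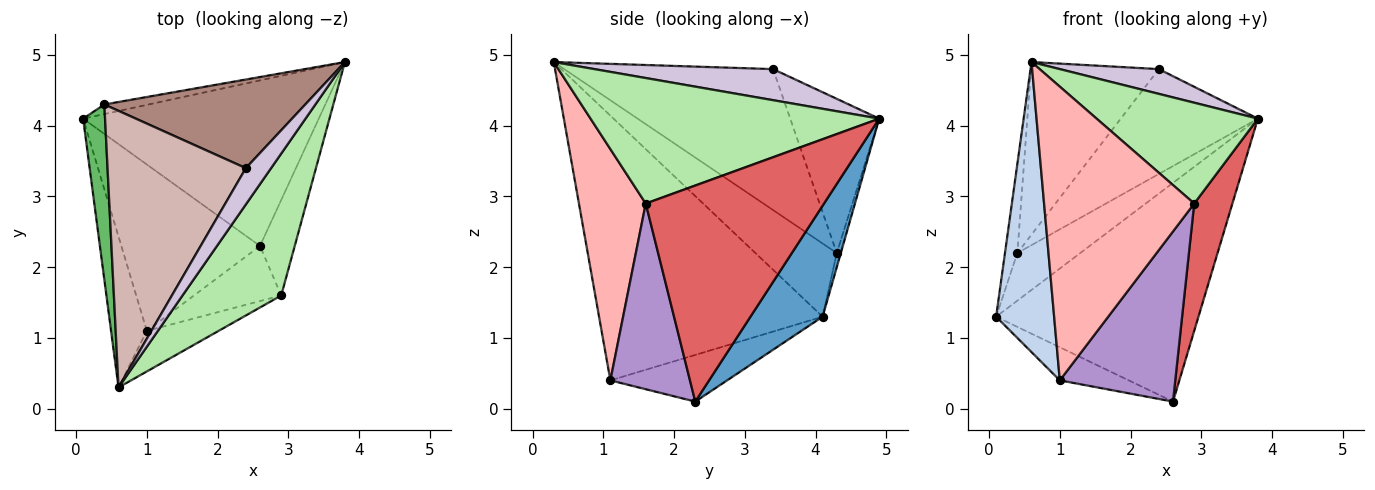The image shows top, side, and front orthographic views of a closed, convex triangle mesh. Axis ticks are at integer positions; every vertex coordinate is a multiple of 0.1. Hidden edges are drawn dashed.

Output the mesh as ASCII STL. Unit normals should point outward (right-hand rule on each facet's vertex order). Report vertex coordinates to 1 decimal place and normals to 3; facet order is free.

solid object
 facet normal 0.274 0.767 -0.581
  outer loop
   vertex 2.6 2.3 0.1
   vertex 0.1 4.1 1.3
   vertex 3.8 4.9 4.1
  endloop
 endfacet
 facet normal -0.960 -0.249 -0.130
  outer loop
   vertex 1.0 1.1 0.4
   vertex 0.6 0.3 4.9
   vertex 0.1 4.1 1.3
  endloop
 endfacet
 facet normal -0.314 0.185 -0.931
  outer loop
   vertex 1.0 1.1 0.4
   vertex 0.1 4.1 1.3
   vertex 2.6 2.3 0.1
  endloop
 endfacet
 facet normal -0.063 0.978 -0.196
  outer loop
   vertex 0.4 4.3 2.2
   vertex 3.8 4.9 4.1
   vertex 0.1 4.1 1.3
  endloop
 endfacet
 facet normal -0.948 0.144 0.284
  outer loop
   vertex 0.4 4.3 2.2
   vertex 0.1 4.1 1.3
   vertex 0.6 0.3 4.9
  endloop
 endfacet
 facet normal 0.720 -0.402 0.566
  outer loop
   vertex 2.9 1.6 2.9
   vertex 3.8 4.9 4.1
   vertex 0.6 0.3 4.9
  endloop
 endfacet
 facet normal 0.966 -0.207 -0.155
  outer loop
   vertex 2.9 1.6 2.9
   vertex 2.6 2.3 0.1
   vertex 3.8 4.9 4.1
  endloop
 endfacet
 facet normal 0.403 -0.906 -0.125
  outer loop
   vertex 2.9 1.6 2.9
   vertex 0.6 0.3 4.9
   vertex 1.0 1.1 0.4
  endloop
 endfacet
 facet normal 0.548 -0.796 -0.258
  outer loop
   vertex 2.9 1.6 2.9
   vertex 1.0 1.1 0.4
   vertex 2.6 2.3 0.1
  endloop
 endfacet
 facet normal 0.713 -0.395 0.579
  outer loop
   vertex 2.4 3.4 4.8
   vertex 0.6 0.3 4.9
   vertex 3.8 4.9 4.1
  endloop
 endfacet
 facet normal -0.444 0.684 0.578
  outer loop
   vertex 2.4 3.4 4.8
   vertex 3.8 4.9 4.1
   vertex 0.4 4.3 2.2
  endloop
 endfacet
 facet normal -0.654 0.400 0.642
  outer loop
   vertex 2.4 3.4 4.8
   vertex 0.4 4.3 2.2
   vertex 0.6 0.3 4.9
  endloop
 endfacet
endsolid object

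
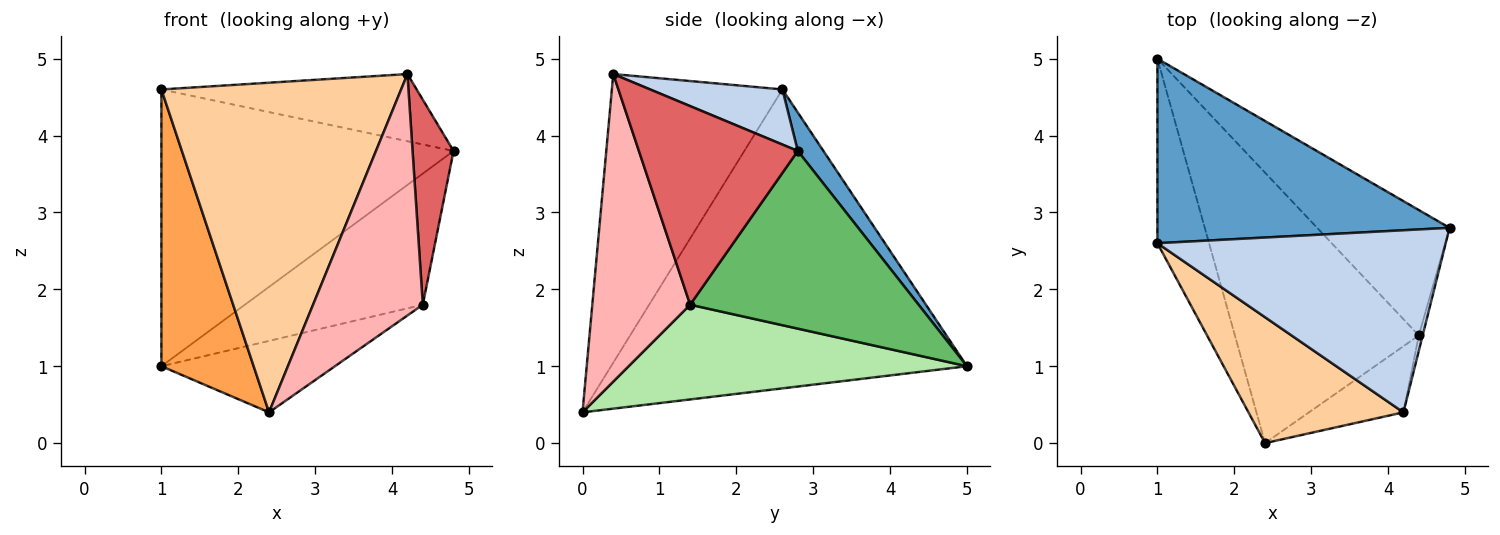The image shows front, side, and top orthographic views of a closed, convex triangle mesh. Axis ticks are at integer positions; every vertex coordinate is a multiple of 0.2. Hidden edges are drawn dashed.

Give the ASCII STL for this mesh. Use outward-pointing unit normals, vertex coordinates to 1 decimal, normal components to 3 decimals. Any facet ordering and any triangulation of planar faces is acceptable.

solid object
 facet normal 0.073 0.830 0.553
  outer loop
   vertex 1.0 2.6 4.6
   vertex 4.8 2.8 3.8
   vertex 1.0 5.0 1.0
  endloop
 endfacet
 facet normal 0.176 0.341 0.923
  outer loop
   vertex 1.0 2.6 4.6
   vertex 4.2 0.4 4.8
   vertex 4.8 2.8 3.8
  endloop
 endfacet
 facet normal -0.955 -0.248 -0.165
  outer loop
   vertex 1.0 2.6 4.6
   vertex 1.0 5.0 1.0
   vertex 2.4 0.0 0.4
  endloop
 endfacet
 facet normal -0.553 -0.778 0.297
  outer loop
   vertex 1.0 2.6 4.6
   vertex 2.4 0.0 0.4
   vertex 4.2 0.4 4.8
  endloop
 endfacet
 facet normal 0.680 0.530 -0.507
  outer loop
   vertex 4.4 1.4 1.8
   vertex 1.0 5.0 1.0
   vertex 4.8 2.8 3.8
  endloop
 endfacet
 facet normal 0.446 0.229 -0.865
  outer loop
   vertex 4.4 1.4 1.8
   vertex 2.4 0.0 0.4
   vertex 1.0 5.0 1.0
  endloop
 endfacet
 facet normal 0.968 -0.250 -0.019
  outer loop
   vertex 4.4 1.4 1.8
   vertex 4.8 2.8 3.8
   vertex 4.2 0.4 4.8
  endloop
 endfacet
 facet normal 0.652 -0.731 -0.200
  outer loop
   vertex 4.4 1.4 1.8
   vertex 4.2 0.4 4.8
   vertex 2.4 0.0 0.4
  endloop
 endfacet
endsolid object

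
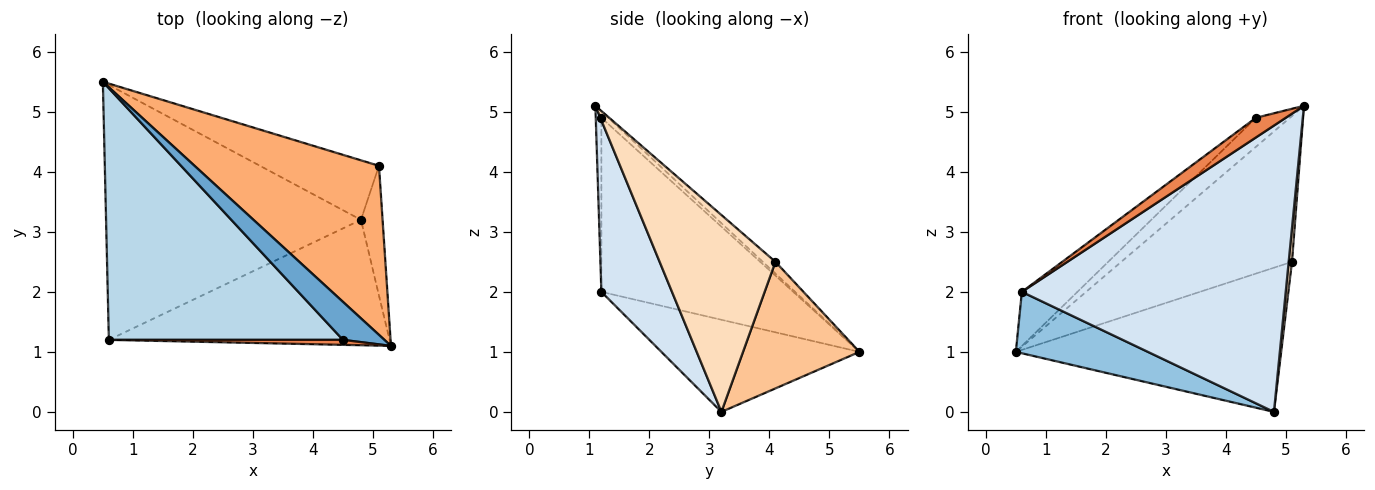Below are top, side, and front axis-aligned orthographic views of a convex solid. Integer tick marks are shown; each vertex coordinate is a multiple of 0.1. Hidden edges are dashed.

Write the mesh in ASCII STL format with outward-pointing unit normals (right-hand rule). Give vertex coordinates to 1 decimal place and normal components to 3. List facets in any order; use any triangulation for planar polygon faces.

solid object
 facet normal -0.122 0.602 0.789
  outer loop
   vertex 4.5 1.2 4.9
   vertex 5.3 1.1 5.1
   vertex 0.5 5.5 1.0
  endloop
 endfacet
 facet normal -0.332 -0.221 -0.917
  outer loop
   vertex 0.6 1.2 2.0
   vertex 0.5 5.5 1.0
   vertex 4.8 3.2 0.0
  endloop
 endfacet
 facet normal -0.588 0.170 0.791
  outer loop
   vertex 0.6 1.2 2.0
   vertex 4.5 1.2 4.9
   vertex 0.5 5.5 1.0
  endloop
 endfacet
 facet normal 0.238 -0.890 -0.390
  outer loop
   vertex 0.6 1.2 2.0
   vertex 4.8 3.2 0.0
   vertex 5.3 1.1 5.1
  endloop
 endfacet
 facet normal -0.180 -0.954 0.242
  outer loop
   vertex 0.6 1.2 2.0
   vertex 5.3 1.1 5.1
   vertex 4.5 1.2 4.9
  endloop
 endfacet
 facet normal -0.048 0.652 0.756
  outer loop
   vertex 5.1 4.1 2.5
   vertex 0.5 5.5 1.0
   vertex 5.3 1.1 5.1
  endloop
 endfacet
 facet normal 0.376 0.857 -0.353
  outer loop
   vertex 5.1 4.1 2.5
   vertex 4.8 3.2 0.0
   vertex 0.5 5.5 1.0
  endloop
 endfacet
 facet normal 0.994 -0.028 -0.109
  outer loop
   vertex 5.1 4.1 2.5
   vertex 5.3 1.1 5.1
   vertex 4.8 3.2 0.0
  endloop
 endfacet
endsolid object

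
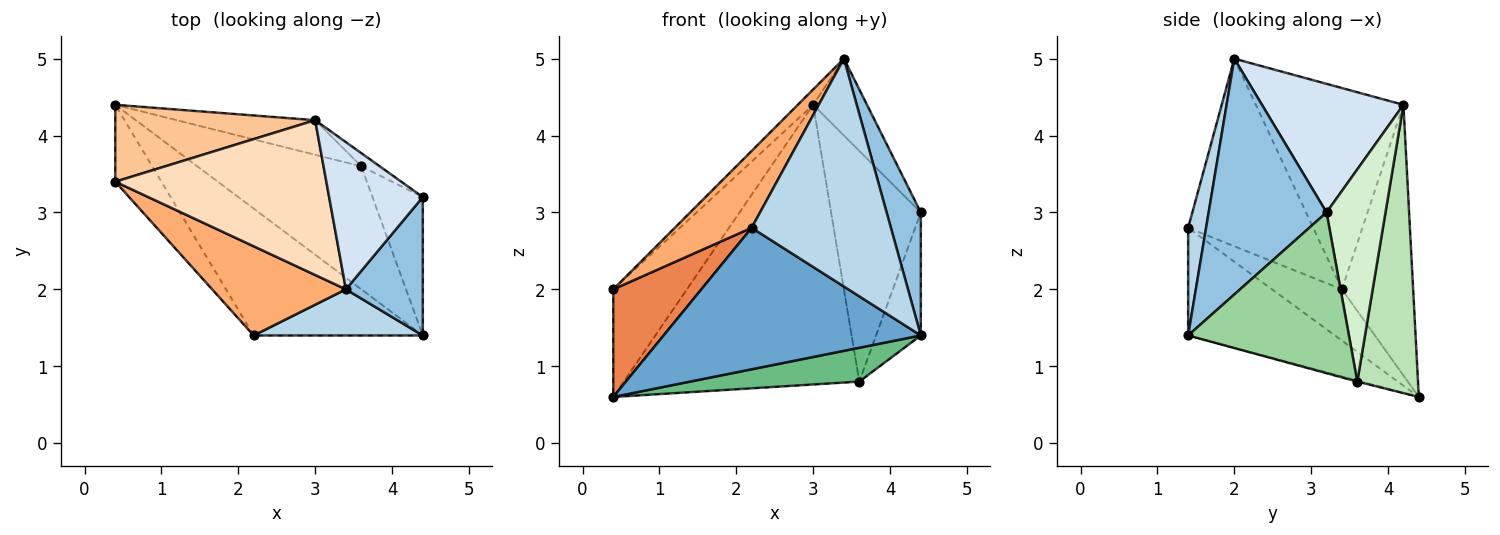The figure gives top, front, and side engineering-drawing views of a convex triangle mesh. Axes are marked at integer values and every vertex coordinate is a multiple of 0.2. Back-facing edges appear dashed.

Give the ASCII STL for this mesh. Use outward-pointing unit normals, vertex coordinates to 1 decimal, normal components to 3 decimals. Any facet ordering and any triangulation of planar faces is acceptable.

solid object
 facet normal -0.391 -0.685 -0.614
  outer loop
   vertex 4.4 1.4 1.4
   vertex 2.2 1.4 2.8
   vertex 0.4 4.4 0.6
  endloop
 endfacet
 facet normal 0.917 -0.266 0.299
  outer loop
   vertex 4.4 1.4 1.4
   vertex 4.4 3.2 3.0
   vertex 3.4 2.0 5.0
  endloop
 endfacet
 facet normal 0.125 -0.972 0.197
  outer loop
   vertex 4.4 1.4 1.4
   vertex 3.4 2.0 5.0
   vertex 2.2 1.4 2.8
  endloop
 endfacet
 facet normal 0.773 0.294 0.563
  outer loop
   vertex 3.0 4.2 4.4
   vertex 3.4 2.0 5.0
   vertex 4.4 3.2 3.0
  endloop
 endfacet
 facet normal -0.543 -0.684 -0.488
  outer loop
   vertex 0.4 3.4 2.0
   vertex 0.4 4.4 0.6
   vertex 2.2 1.4 2.8
  endloop
 endfacet
 facet normal -0.728 -0.448 0.519
  outer loop
   vertex 0.4 3.4 2.0
   vertex 2.2 1.4 2.8
   vertex 3.4 2.0 5.0
  endloop
 endfacet
 facet normal -0.618 0.639 0.457
  outer loop
   vertex 0.4 3.4 2.0
   vertex 3.0 4.2 4.4
   vertex 0.4 4.4 0.6
  endloop
 endfacet
 facet normal -0.688 0.072 0.722
  outer loop
   vertex 0.4 3.4 2.0
   vertex 3.4 2.0 5.0
   vertex 3.0 4.2 4.4
  endloop
 endfacet
 facet normal -0.006 -0.265 -0.964
  outer loop
   vertex 3.6 3.6 0.8
   vertex 4.4 1.4 1.4
   vertex 0.4 4.4 0.6
  endloop
 endfacet
 facet normal 0.922 0.257 -0.289
  outer loop
   vertex 3.6 3.6 0.8
   vertex 4.4 3.2 3.0
   vertex 4.4 1.4 1.4
  endloop
 endfacet
 facet normal 0.248 0.961 -0.119
  outer loop
   vertex 3.6 3.6 0.8
   vertex 0.4 4.4 0.6
   vertex 3.0 4.2 4.4
  endloop
 endfacet
 facet normal 0.549 0.835 -0.048
  outer loop
   vertex 3.6 3.6 0.8
   vertex 3.0 4.2 4.4
   vertex 4.4 3.2 3.0
  endloop
 endfacet
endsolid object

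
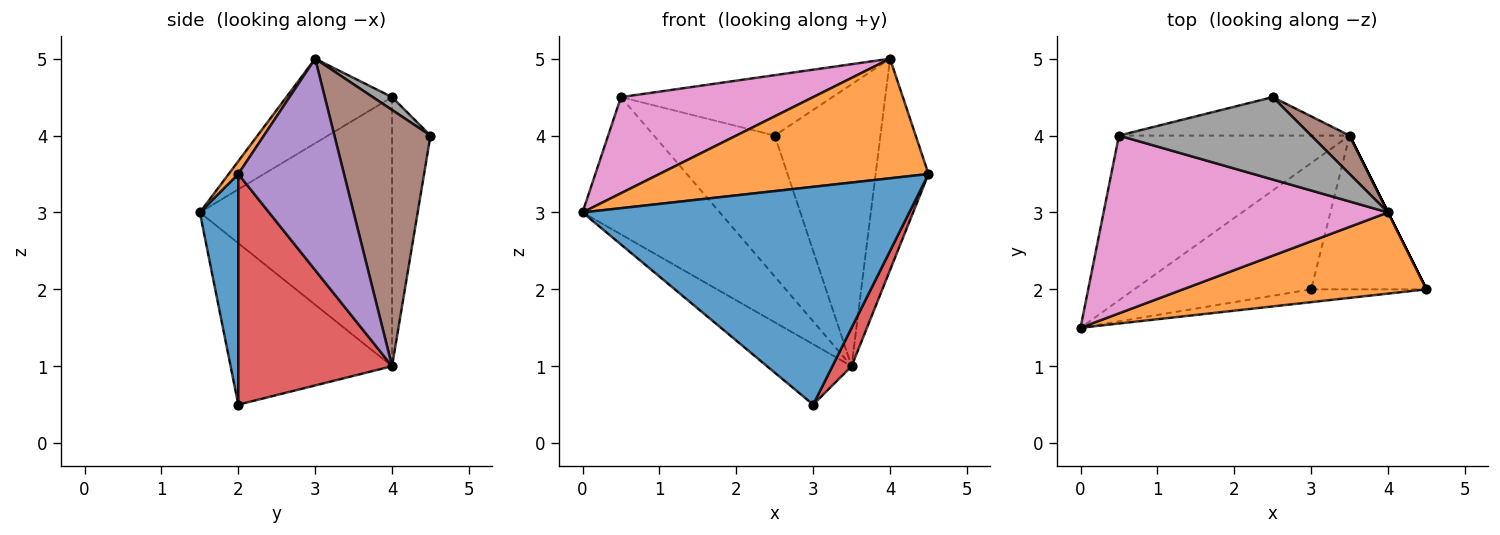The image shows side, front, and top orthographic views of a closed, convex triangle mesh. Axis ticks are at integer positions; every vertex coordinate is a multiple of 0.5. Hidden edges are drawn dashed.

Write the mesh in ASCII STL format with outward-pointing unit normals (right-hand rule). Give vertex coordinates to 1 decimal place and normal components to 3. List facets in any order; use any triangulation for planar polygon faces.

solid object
 facet normal 0.117 -0.991 -0.058
  outer loop
   vertex 3.0 2.0 0.5
   vertex 4.5 2.0 3.5
   vertex 0.0 1.5 3.0
  endloop
 endfacet
 facet normal 0.030 -0.827 0.561
  outer loop
   vertex 4.0 3.0 5.0
   vertex 0.0 1.5 3.0
   vertex 4.5 2.0 3.5
  endloop
 endfacet
 facet normal -0.636 0.333 -0.696
  outer loop
   vertex 3.5 4.0 1.0
   vertex 3.0 2.0 0.5
   vertex 0.0 1.5 3.0
  endloop
 endfacet
 facet normal 0.889 -0.111 -0.444
  outer loop
   vertex 3.5 4.0 1.0
   vertex 4.5 2.0 3.5
   vertex 3.0 2.0 0.5
  endloop
 endfacet
 facet normal 0.894 0.447 0.000
  outer loop
   vertex 3.5 4.0 1.0
   vertex 4.0 3.0 5.0
   vertex 4.5 2.0 3.5
  endloop
 endfacet
 facet normal 0.669 0.736 0.100
  outer loop
   vertex 3.5 4.0 1.0
   vertex 2.5 4.5 4.0
   vertex 4.0 3.0 5.0
  endloop
 endfacet
 facet normal -0.253 -0.460 0.851
  outer loop
   vertex 0.5 4.0 4.5
   vertex 0.0 1.5 3.0
   vertex 4.0 3.0 5.0
  endloop
 endfacet
 facet normal 0.054 0.591 0.805
  outer loop
   vertex 0.5 4.0 4.5
   vertex 4.0 3.0 5.0
   vertex 2.5 4.5 4.0
  endloop
 endfacet
 facet normal -0.667 0.477 -0.572
  outer loop
   vertex 0.5 4.0 4.5
   vertex 3.5 4.0 1.0
   vertex 0.0 1.5 3.0
  endloop
 endfacet
 facet normal -0.293 0.922 -0.252
  outer loop
   vertex 0.5 4.0 4.5
   vertex 2.5 4.5 4.0
   vertex 3.5 4.0 1.0
  endloop
 endfacet
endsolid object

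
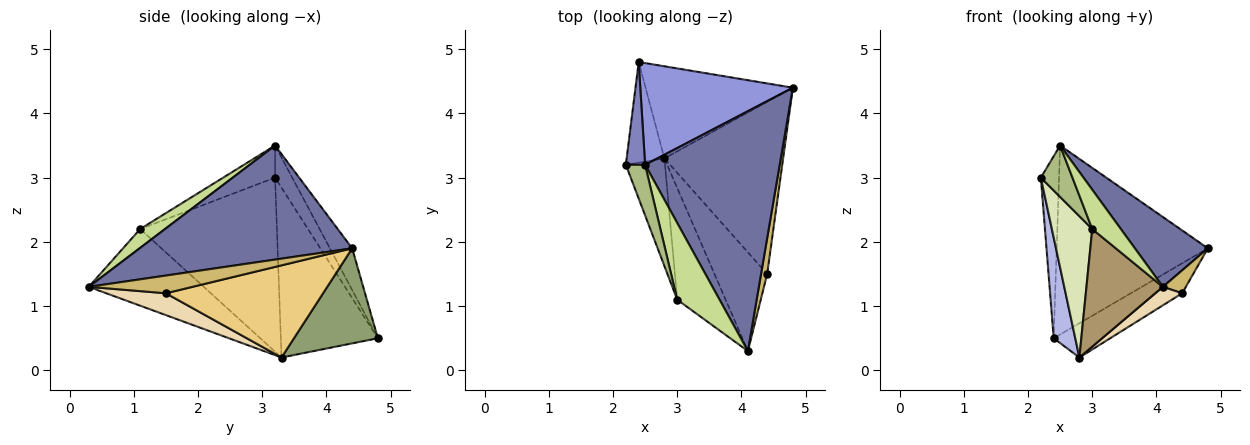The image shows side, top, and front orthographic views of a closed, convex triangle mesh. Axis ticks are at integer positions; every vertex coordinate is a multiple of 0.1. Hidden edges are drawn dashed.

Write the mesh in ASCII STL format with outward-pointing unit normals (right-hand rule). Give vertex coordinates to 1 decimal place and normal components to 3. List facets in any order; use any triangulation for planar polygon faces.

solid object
 facet normal 0.631 -0.217 0.745
  outer loop
   vertex 2.5 3.2 3.5
   vertex 4.1 0.3 1.3
   vertex 4.8 4.4 1.9
  endloop
 endfacet
 facet normal -0.634 0.673 0.380
  outer loop
   vertex 2.5 3.2 3.5
   vertex 2.4 4.8 0.5
   vertex 2.2 3.2 3.0
  endloop
 endfacet
 facet normal -0.129 0.873 0.470
  outer loop
   vertex 2.5 3.2 3.5
   vertex 4.8 4.4 1.9
   vertex 2.4 4.8 0.5
  endloop
 endfacet
 facet normal -0.954 -0.212 -0.212
  outer loop
   vertex 2.8 3.3 0.2
   vertex 2.2 3.2 3.0
   vertex 2.4 4.8 0.5
  endloop
 endfacet
 facet normal 0.518 0.298 -0.802
  outer loop
   vertex 2.8 3.3 0.2
   vertex 2.4 4.8 0.5
   vertex 4.8 4.4 1.9
  endloop
 endfacet
 facet normal -0.760 -0.463 0.456
  outer loop
   vertex 3.0 1.1 2.2
   vertex 2.5 3.2 3.5
   vertex 2.2 3.2 3.0
  endloop
 endfacet
 facet normal 0.368 -0.424 0.827
  outer loop
   vertex 3.0 1.1 2.2
   vertex 4.1 0.3 1.3
   vertex 2.5 3.2 3.5
  endloop
 endfacet
 facet normal -0.938 -0.277 -0.211
  outer loop
   vertex 3.0 1.1 2.2
   vertex 2.2 3.2 3.0
   vertex 2.8 3.3 0.2
  endloop
 endfacet
 facet normal -0.737 -0.490 -0.465
  outer loop
   vertex 3.0 1.1 2.2
   vertex 2.8 3.3 0.2
   vertex 4.1 0.3 1.3
  endloop
 endfacet
 facet normal 0.925 -0.205 0.319
  outer loop
   vertex 4.4 1.5 1.2
   vertex 4.8 4.4 1.9
   vertex 4.1 0.3 1.3
  endloop
 endfacet
 facet normal 0.610 0.106 -0.786
  outer loop
   vertex 4.4 1.5 1.2
   vertex 2.8 3.3 0.2
   vertex 4.8 4.4 1.9
  endloop
 endfacet
 facet normal 0.377 -0.170 -0.910
  outer loop
   vertex 4.4 1.5 1.2
   vertex 4.1 0.3 1.3
   vertex 2.8 3.3 0.2
  endloop
 endfacet
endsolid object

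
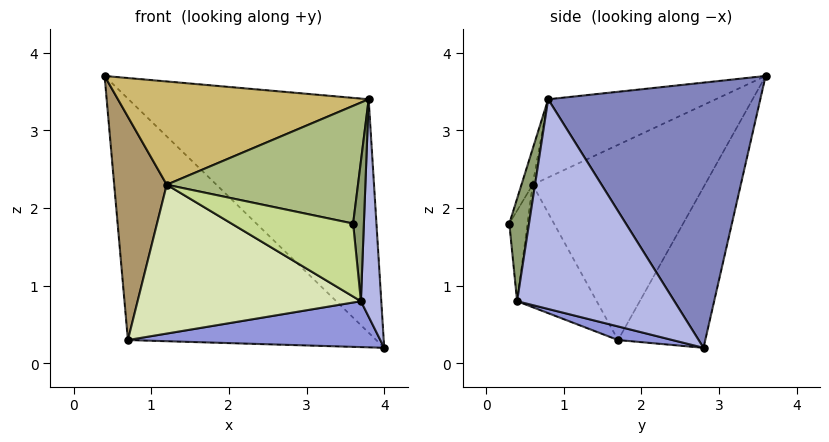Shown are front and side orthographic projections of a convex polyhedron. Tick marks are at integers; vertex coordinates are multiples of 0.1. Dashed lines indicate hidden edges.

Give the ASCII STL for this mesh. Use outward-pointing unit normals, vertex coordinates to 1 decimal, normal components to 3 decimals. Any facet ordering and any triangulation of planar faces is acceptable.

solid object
 facet normal -0.290 0.824 -0.486
  outer loop
   vertex 0.7 1.7 0.3
   vertex 0.4 3.6 3.7
   vertex 4.0 2.8 0.2
  endloop
 endfacet
 facet normal 0.590 0.668 0.454
  outer loop
   vertex 3.8 0.8 3.4
   vertex 4.0 2.8 0.2
   vertex 0.4 3.6 3.7
  endloop
 endfacet
 facet normal 0.054 -0.248 -0.967
  outer loop
   vertex 3.7 0.4 0.8
   vertex 0.7 1.7 0.3
   vertex 4.0 2.8 0.2
  endloop
 endfacet
 facet normal 0.992 -0.129 -0.018
  outer loop
   vertex 3.7 0.4 0.8
   vertex 4.0 2.8 0.2
   vertex 3.8 0.8 3.4
  endloop
 endfacet
 facet normal 0.877 -0.478 0.040
  outer loop
   vertex 3.7 0.4 0.8
   vertex 3.8 0.8 3.4
   vertex 3.6 0.3 1.8
  endloop
 endfacet
 facet normal -0.056 -0.951 0.304
  outer loop
   vertex 1.2 0.6 2.3
   vertex 3.6 0.3 1.8
   vertex 3.8 0.8 3.4
  endloop
 endfacet
 facet normal -0.146 -0.983 -0.113
  outer loop
   vertex 1.2 0.6 2.3
   vertex 3.7 0.4 0.8
   vertex 3.6 0.3 1.8
  endloop
 endfacet
 facet normal -0.308 -0.864 -0.398
  outer loop
   vertex 1.2 0.6 2.3
   vertex 0.7 1.7 0.3
   vertex 3.7 0.4 0.8
  endloop
 endfacet
 facet normal -0.954 -0.291 0.078
  outer loop
   vertex 1.2 0.6 2.3
   vertex 0.4 3.6 3.7
   vertex 0.7 1.7 0.3
  endloop
 endfacet
 facet normal -0.313 -0.469 0.826
  outer loop
   vertex 1.2 0.6 2.3
   vertex 3.8 0.8 3.4
   vertex 0.4 3.6 3.7
  endloop
 endfacet
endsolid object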